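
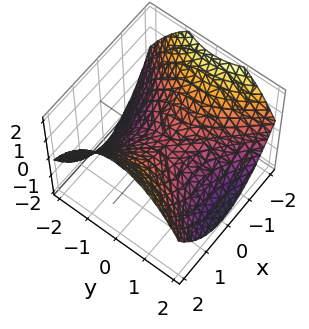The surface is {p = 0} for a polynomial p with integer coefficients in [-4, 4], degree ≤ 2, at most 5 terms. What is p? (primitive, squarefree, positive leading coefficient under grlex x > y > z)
First, the degree is 2 — a saddle surface; a quadric.
Next, symmetries: mirror symmetry y ↦ −y ⇒ only even powers of y; the x ↦ −x reflection is a symmetry, so x appears only in even powers.
Then, observable constraints: one y-axis crossing is at y = 0; it crosses the x-axis at the gridline x = 0; one z-axis crossing is at z = 0.
Finally, together with the visible shape, these determine p as stated.

x^2 - y^2 - 2*z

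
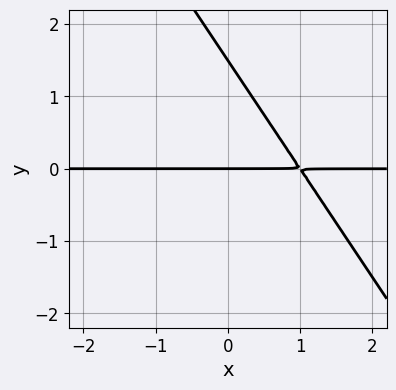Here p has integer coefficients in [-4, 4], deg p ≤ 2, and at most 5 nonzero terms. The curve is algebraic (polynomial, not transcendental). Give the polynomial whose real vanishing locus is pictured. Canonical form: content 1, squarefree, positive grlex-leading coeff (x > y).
(a) Degree: the shape is more complex than any degree-1 curve, so deg p = 2.
(b) Against the integer gridlines: the visible x-axis segment lies entirely on the curve; it meets the y-axis at y = 0 (among the integer gridlines).
(c) These observations pin down the coefficients.

3*x*y + 2*y^2 - 3*y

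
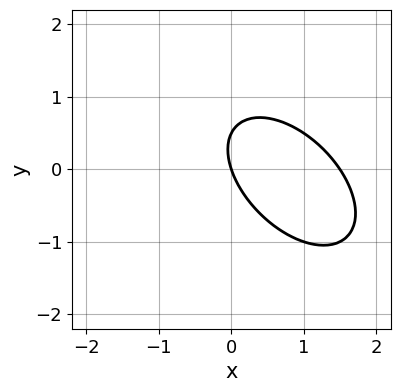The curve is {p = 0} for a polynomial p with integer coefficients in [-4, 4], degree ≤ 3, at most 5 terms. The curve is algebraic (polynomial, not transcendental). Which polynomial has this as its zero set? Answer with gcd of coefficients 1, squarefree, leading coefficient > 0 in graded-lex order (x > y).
2*x^2 + 2*x*y + 2*y^2 - 3*x - y

1. The degree is 2 — no degree-1 curve has this shape.
2. Checking where it meets the axes: one x-axis crossing is at x = 0; one y-axis crossing is at y = 0.
3. Matching integer coefficients to the picture gives p.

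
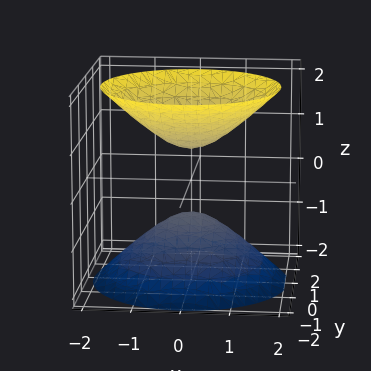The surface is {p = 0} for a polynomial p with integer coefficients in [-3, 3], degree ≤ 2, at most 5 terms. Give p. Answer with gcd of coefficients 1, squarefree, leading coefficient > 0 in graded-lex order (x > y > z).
First, the picture has 2 separate pieces. Treating them together as one polynomial.
Then, deg p = 2. Two sheets facing apart; a quadric.
Next, symmetry: the surface is invariant under rotation about z: p = q(x² + y², z); the z ↦ −z reflection is a symmetry, so z appears only in even powers.
Next, from the visible intercepts: a circular section at z = -2 has radius between 1 and 2; the surface avoids every integer y-axis point in the box; no x-intercept at any integer in the box.
Finally, assembling these constraints gives the stated polynomial.

2*x^2 + 2*y^2 - 2*z^2 + 1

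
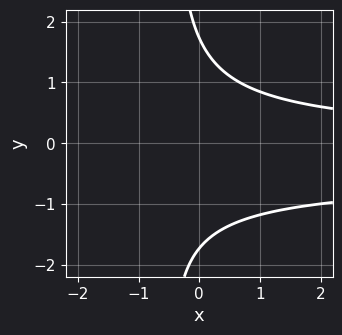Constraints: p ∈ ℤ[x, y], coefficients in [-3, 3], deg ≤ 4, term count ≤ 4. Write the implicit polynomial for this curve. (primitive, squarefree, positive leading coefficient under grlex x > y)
The degree is 3 — no degree-2 curve has this shape.
Checking where it meets the axes: it misses every integer gridline on the x-axis.
These observations pin down the coefficients.

2*x*y^2 + x*y + y^2 - 3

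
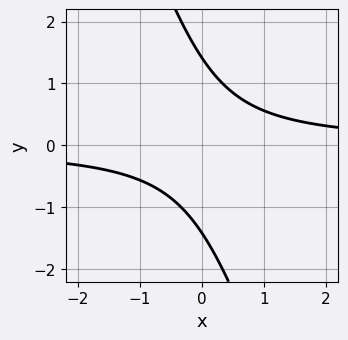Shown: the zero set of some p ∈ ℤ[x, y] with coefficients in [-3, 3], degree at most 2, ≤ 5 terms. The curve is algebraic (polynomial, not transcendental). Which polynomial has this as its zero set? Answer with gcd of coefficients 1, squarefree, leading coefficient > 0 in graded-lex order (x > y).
First, the degree is 2 — the shape is more complex than any degree-1 curve.
Next, from the visible intercepts: the curve avoids every integer x-axis point in the box.
Finally, the integer polynomial consistent with all of this is the stated p.

3*x*y + y^2 - 2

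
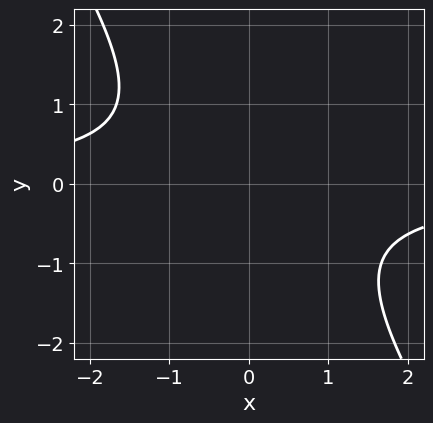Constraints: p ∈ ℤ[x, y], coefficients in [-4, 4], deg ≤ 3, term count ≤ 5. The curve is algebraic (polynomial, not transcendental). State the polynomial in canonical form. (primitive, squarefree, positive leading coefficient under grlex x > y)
First, the degree is 2 — no degree-1 curve has this shape.
Then, reading off the gridlines: no x-intercept at any integer in the box; it misses every integer gridline on the y-axis.
Finally, assembling these constraints gives the stated polynomial.

3*x*y + 2*y^2 + 3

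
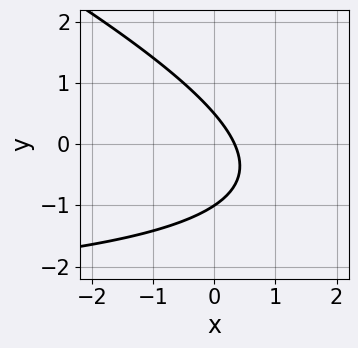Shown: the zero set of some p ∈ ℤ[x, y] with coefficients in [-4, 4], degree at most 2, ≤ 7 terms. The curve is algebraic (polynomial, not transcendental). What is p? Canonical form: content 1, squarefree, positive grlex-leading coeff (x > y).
x*y + 2*y^2 + 3*x + y - 1

1. Degree: a generic line meets the curve in up to 2 points, so deg p = 2.
2. From the visible intercepts: it crosses the y-axis at the gridline y = -1.
3. Together with the visible shape, these determine p as stated.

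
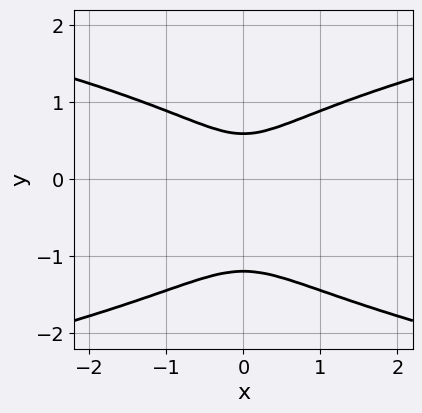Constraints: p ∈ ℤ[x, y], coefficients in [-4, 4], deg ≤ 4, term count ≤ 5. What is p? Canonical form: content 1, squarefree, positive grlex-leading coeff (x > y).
3*y^4 + 3*y^3 - 3*x^2 - 1

1. deg p = 4. A generic line meets the curve in up to 4 points.
2. Symmetries: it's symmetric under x → −x, forcing even powers of x.
3. From the axis intercepts and sections: no x-intercept at any integer in the box.
4. Assembling these constraints gives the stated polynomial.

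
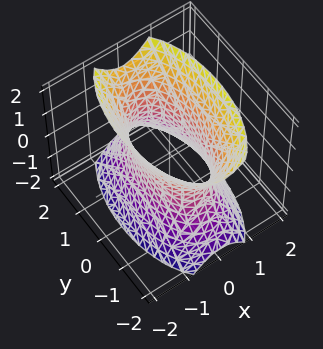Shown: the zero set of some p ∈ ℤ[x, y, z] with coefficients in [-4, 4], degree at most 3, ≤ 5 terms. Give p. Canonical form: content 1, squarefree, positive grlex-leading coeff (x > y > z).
3*x^2 + y^2 - z^2 - 2

deg p = 2.
Symmetries: it's symmetric under z → −z, forcing even powers of z; it's symmetric under y → −y, forcing even powers of y; the x ↦ −x reflection is a symmetry, so x appears only in even powers.
Observable constraints: the surface avoids every integer z-axis point in the box.
Putting this together gives p.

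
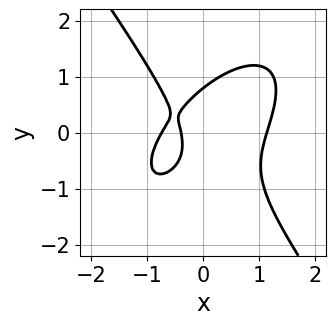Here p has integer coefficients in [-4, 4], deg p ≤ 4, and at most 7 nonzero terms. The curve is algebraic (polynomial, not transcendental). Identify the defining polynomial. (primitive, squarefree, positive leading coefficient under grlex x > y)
First, degree: the shape is more complex than any degree-2 curve, so deg p = 3.
Finally, solving for integer coefficients yields p as stated.

3*x^3 - 2*x^2*y + 2*y^3 - 3*x - 1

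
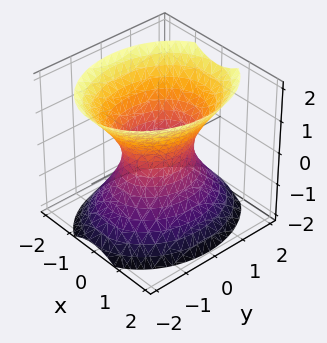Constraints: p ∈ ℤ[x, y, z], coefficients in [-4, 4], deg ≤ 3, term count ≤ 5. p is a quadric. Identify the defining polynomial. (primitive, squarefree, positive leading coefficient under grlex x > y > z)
3*x^2 + 2*y^2 - 2*z^2 - 2

Degree: an hourglass — one-sheet hyperboloid; a quadric, so deg p = 2.
Symmetries: mirror symmetry y ↦ −y ⇒ only even powers of y; mirror symmetry z ↦ −z ⇒ only even powers of z; the x ↦ −x reflection is a symmetry, so x appears only in even powers.
Against the integer gridlines: it misses every integer gridline on the z-axis; among the integer gridlines, it crosses the y-axis at y ∈ {-1, 1}.
Solving for integer coefficients yields p as stated.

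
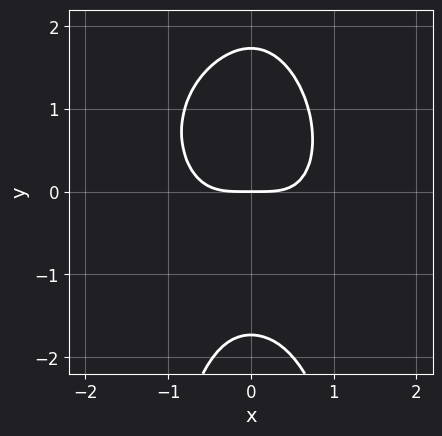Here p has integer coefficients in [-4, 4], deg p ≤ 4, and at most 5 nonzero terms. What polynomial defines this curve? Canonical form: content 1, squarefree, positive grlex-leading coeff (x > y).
Degree: a generic line meets the curve in up to 4 points, so deg p = 4.
From the visible intercepts: it meets the x-axis at x = 0 (among the integer gridlines); one y-axis crossing is at y = 0.
These observations pin down the coefficients.

3*x^4 + x^3*y + 2*x^2*y^2 + y^3 - 3*y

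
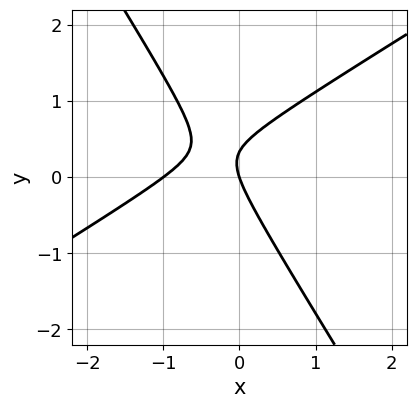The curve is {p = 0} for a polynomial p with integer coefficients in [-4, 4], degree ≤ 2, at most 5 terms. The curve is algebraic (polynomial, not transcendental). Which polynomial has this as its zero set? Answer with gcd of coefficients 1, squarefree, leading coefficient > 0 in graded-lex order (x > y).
3*x^2 - 3*x*y - 3*y^2 + 3*x + y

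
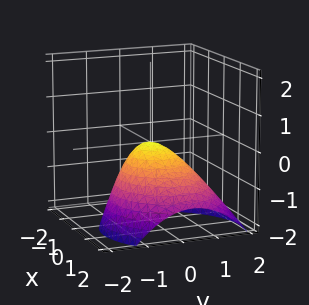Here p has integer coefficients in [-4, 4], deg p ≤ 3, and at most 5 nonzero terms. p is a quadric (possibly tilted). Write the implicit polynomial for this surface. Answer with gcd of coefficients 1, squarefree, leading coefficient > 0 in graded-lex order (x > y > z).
deg p = 2. A generic line meets the surface in up to 2 points.
Checking where it meets the axes: one y-axis crossing is at y = 0; one z-axis crossing is at z = 0; one x-axis crossing is at x = 0.
These observations pin down the coefficients.

3*x^2 - x*y + 3*x*z + 3*y^2 + 3*z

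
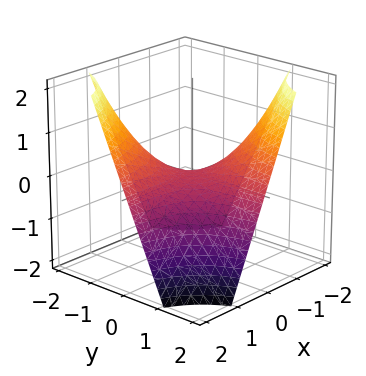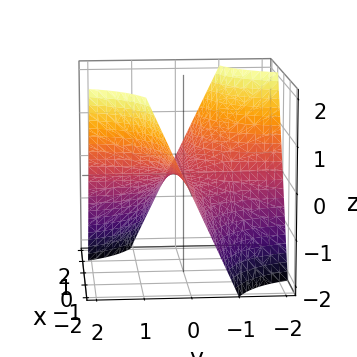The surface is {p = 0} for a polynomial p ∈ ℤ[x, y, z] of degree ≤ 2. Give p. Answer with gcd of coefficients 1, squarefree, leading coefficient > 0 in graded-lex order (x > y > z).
x*y + z

First, degree: a hyperbolic paraboloid; a quadric, so deg p = 2.
Then, checking where it meets the axes: every point of the x-axis in the box is on the surface; it meets the z-axis at z = 0 (among the integer gridlines).
Finally, fitting integer coefficients to these (and the overall shape) gives p. Check: (0, 1, 0) on the y-axis lies on the surface, and p(0, 1, 0) = 0. ✓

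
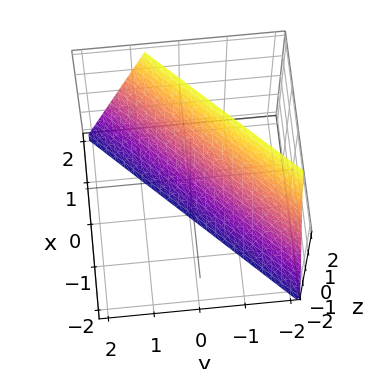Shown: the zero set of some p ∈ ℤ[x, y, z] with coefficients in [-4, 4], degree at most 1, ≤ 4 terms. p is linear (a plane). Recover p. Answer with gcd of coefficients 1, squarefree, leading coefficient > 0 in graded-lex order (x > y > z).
First, degree: every cross-section is a straight line — this is a plane, so deg p = 1.
Then, from the visible intercepts: it meets the z-axis at z = -2 (among the integer gridlines).
Finally, putting this together gives p.

3*x - 3*y - z - 2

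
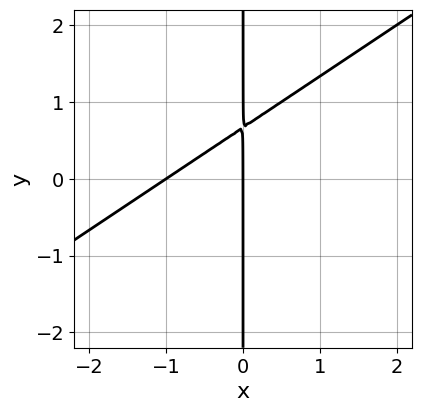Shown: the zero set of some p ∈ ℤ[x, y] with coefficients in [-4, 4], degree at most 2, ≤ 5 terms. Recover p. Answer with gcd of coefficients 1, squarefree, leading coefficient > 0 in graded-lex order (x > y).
2*x^2 - 3*x*y + 2*x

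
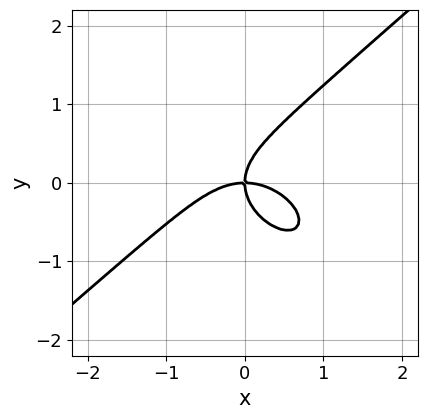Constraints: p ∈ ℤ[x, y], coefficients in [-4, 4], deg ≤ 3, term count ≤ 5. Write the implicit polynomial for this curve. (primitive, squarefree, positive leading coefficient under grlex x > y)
Degree: no degree-2 curve has this shape, so deg p = 3.
Against the integer gridlines: one x-axis crossing is at x = 0; it crosses the y-axis at the gridline y = 0.
Putting this together gives p.

2*x^3 - 3*y^3 + 3*x*y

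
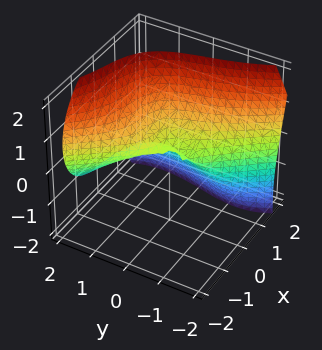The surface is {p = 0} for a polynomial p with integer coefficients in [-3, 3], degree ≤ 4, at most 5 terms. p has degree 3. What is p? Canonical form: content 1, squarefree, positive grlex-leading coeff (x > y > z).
2*x^3 + x*z^2 + y^3 + 2*y*z - 3*z^2

1. Degree: a generic line meets the surface in up to 3 points, so deg p = 3.
2. Observable constraints: it crosses the y-axis at the gridline y = 0; it crosses the z-axis at the gridline z = 0; one x-axis crossing is at x = 0.
3. Putting this together gives p.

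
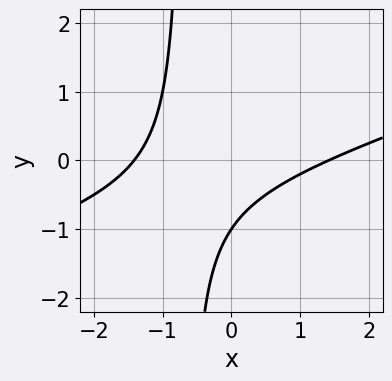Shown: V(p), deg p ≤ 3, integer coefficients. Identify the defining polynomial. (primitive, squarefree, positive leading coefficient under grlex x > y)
x^2 - 3*x*y - 2*y - 2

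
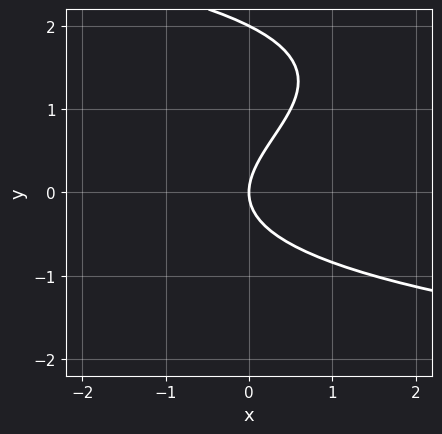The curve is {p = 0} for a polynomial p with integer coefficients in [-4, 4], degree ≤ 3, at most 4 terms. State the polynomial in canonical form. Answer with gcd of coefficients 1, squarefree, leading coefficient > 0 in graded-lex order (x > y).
First, degree: the shape is more complex than any degree-2 curve, so deg p = 3.
Next, observable constraints: among the integer gridlines, it crosses the y-axis at y ∈ {0, 2}; it crosses the x-axis at the gridline x = 0.
Finally, matching integer coefficients to the picture gives p.

y^3 - 2*y^2 + 2*x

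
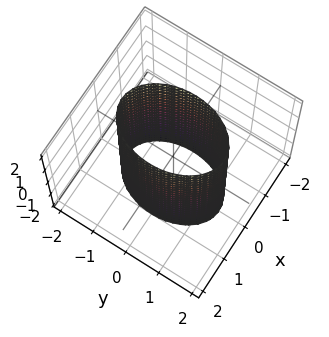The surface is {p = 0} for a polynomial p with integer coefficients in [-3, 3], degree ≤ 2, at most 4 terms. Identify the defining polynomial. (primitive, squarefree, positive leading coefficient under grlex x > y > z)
2*x^2 + y^2 - 2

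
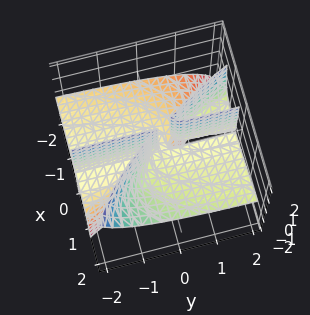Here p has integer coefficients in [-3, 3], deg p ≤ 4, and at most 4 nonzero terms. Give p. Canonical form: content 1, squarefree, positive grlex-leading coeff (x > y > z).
I count 2 distinct pieces.
The degree is 3 — no degree-2 surface has this shape.
Against the integer gridlines: it crosses the x-axis at the gridline x = 0; the visible y-axis segment lies entirely on the surface; every point of the z-axis in the box is on the surface.
The integer polynomial consistent with all of this is the stated p.

x^3 - 3*x^2*z - 2*x*y*z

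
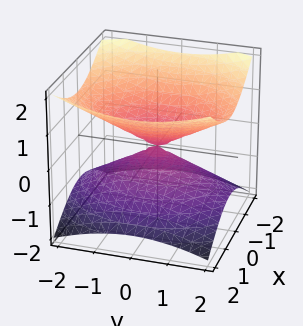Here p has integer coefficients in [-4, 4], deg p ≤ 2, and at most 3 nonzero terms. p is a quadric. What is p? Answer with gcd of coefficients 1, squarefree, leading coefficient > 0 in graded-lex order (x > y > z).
The degree is 2 — a double cone through the origin; a quadric.
Symmetries: it's symmetric under y → −y, forcing even powers of y; it's symmetric under x → −x, forcing even powers of x; mirror symmetry z ↦ −z ⇒ only even powers of z.
Reading off the gridlines: one z-axis crossing is at z = 0; it crosses the y-axis at the gridline y = 0; one x-axis crossing is at x = 0.
These observations pin down the coefficients.

2*x^2 + y^2 - 3*z^2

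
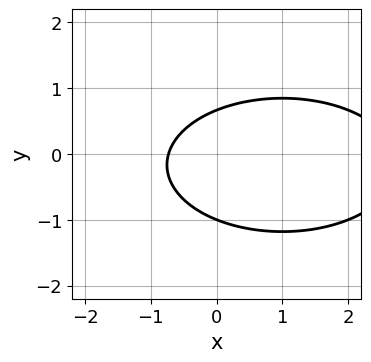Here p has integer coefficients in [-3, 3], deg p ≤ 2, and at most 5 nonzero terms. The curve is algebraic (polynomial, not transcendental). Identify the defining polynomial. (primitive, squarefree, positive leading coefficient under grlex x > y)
x^2 + 3*y^2 - 2*x + y - 2

The degree is 2 — no degree-1 curve has this shape.
From the axis intercepts and sections: one y-axis crossing is at y = -1.
Fitting integer coefficients to these (and the overall shape) gives p.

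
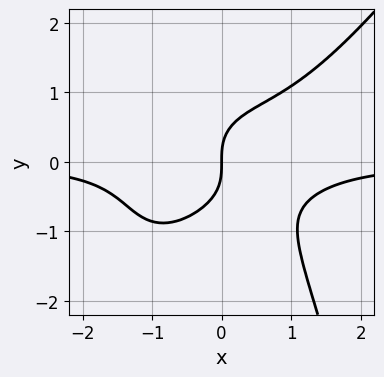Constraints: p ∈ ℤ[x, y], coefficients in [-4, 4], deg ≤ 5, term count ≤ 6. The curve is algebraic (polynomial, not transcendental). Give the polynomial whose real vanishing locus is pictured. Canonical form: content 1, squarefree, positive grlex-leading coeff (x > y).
3*x^3*y - 2*x^2*y^2 - 3*y^3 + 3*x

First, deg p = 4. No degree-3 curve has this shape.
Next, from the visible intercepts: one x-axis crossing is at x = 0; one y-axis crossing is at y = 0.
Finally, assembling these constraints gives the stated polynomial.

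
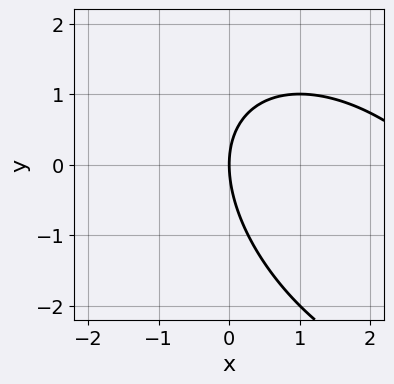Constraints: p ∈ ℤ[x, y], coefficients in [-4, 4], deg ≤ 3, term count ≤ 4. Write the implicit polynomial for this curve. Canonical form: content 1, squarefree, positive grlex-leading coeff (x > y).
x^2 + x*y + y^2 - 3*x

1. deg p = 2. No degree-1 curve has this shape.
2. From the visible intercepts: it crosses the x-axis at the gridline x = 0; it crosses the y-axis at the gridline y = 0.
3. Assembling these constraints gives the stated polynomial.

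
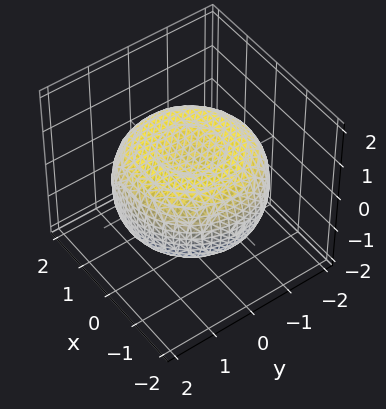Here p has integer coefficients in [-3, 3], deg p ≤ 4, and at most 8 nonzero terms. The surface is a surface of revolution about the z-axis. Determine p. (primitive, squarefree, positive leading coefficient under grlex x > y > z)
x^4 + 2*x^2*y^2 + y^4 - 2*x^2 - 2*y^2 + 3*z^2 - 2

The degree is 4 — no degree-3 surface has this shape.
Symmetries: rotational symmetry about the z-axis ⇒ p depends on x, y only through x² + y².
From the visible intercepts: a circular section at z = -1 has radius exactly 1.
Fitting integer coefficients to these (and the overall shape) gives p.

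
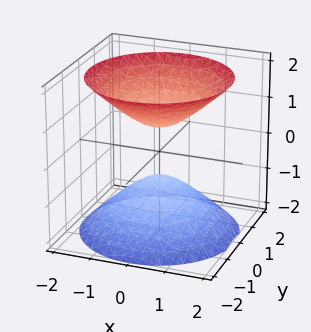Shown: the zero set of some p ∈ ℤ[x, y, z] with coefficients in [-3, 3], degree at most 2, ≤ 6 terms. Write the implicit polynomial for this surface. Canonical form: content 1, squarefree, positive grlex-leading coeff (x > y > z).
2*x^2 + 2*y^2 - 2*z^2 + 1

(a) I count 2 distinct pieces. They look like related sheets of one shape, so recover p as a whole.
(b) The degree is 2 — two separate bowl-shaped sheets opening away from each other; a quadric.
(c) Symmetries: it's symmetric under z → −z, forcing even powers of z; every cross-section ⟂ z is a circle, so x, y appear only via x² + y².
(d) Reading off the gridlines: a circular section at z = 2 has radius between 1 and 2; it misses every integer gridline on the x-axis.
(e) Fitting integer coefficients to these (and the overall shape) gives p.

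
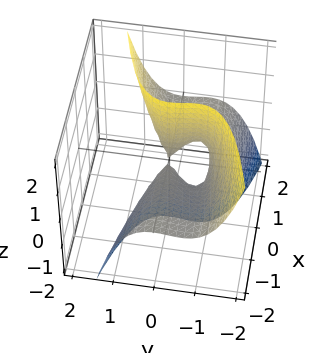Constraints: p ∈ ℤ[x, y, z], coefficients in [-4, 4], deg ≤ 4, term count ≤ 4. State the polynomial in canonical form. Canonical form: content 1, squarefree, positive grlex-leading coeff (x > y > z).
y^3 - x*z + y^2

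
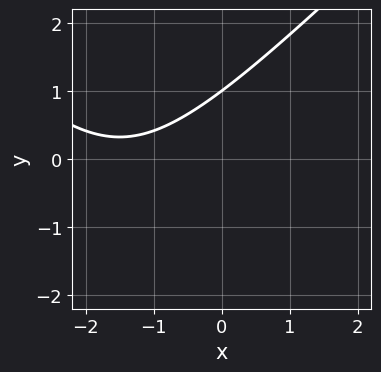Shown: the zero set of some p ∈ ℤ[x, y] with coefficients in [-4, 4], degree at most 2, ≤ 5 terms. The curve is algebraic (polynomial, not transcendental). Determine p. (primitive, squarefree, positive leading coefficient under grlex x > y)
1. deg p = 2.
2. Against the integer gridlines: one y-axis crossing is at y = 1; it misses every integer gridline on the x-axis.
3. Putting this together gives p.

x^2 - y^2 + 3*x - 2*y + 3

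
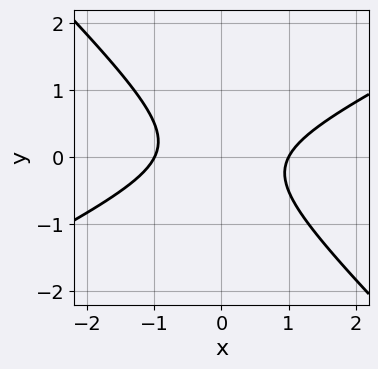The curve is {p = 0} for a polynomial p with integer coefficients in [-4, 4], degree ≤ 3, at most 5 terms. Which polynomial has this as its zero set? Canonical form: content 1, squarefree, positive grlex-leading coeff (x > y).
x^2 - x*y - 2*y^2 - 1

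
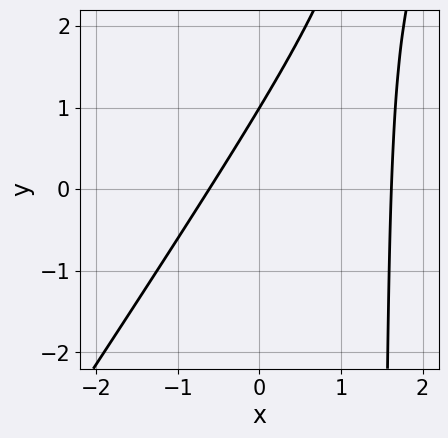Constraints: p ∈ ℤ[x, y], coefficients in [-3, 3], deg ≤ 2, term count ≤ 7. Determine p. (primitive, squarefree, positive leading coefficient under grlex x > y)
3*x^2 - 2*x*y - 3*x + 3*y - 3

(a) The degree is 2 — no degree-1 curve has this shape.
(b) From the axis intercepts and sections: one y-axis crossing is at y = 1.
(c) Fitting integer coefficients to these (and the overall shape) gives p.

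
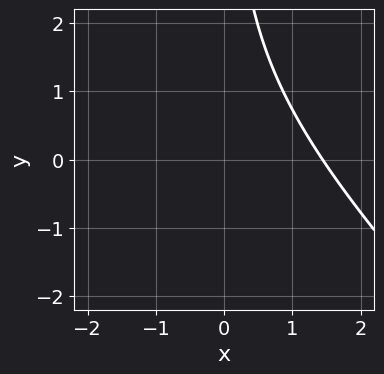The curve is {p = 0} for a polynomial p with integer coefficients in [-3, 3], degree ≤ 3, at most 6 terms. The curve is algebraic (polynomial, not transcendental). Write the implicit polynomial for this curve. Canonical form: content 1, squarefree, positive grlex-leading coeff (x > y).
(a) Degree: the shape is more complex than any degree-2 curve, so deg p = 3.
(b) From the visible intercepts: it misses every integer gridline on the y-axis.
(c) Together with the visible shape, these determine p as stated.

x^3 + 2*x^2*y + x*y^2 - 3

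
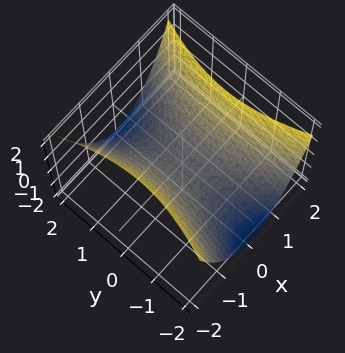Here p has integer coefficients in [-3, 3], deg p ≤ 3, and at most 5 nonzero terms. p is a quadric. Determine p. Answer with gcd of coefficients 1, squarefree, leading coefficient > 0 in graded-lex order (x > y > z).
3*x^2 - y^2 - 3*z

First, degree: a saddle surface; a quadric, so deg p = 2.
Then, symmetries: it's symmetric under x → −x, forcing even powers of x; it's symmetric under y → −y, forcing even powers of y.
Then, checking where it meets the axes: one z-axis crossing is at z = 0; it crosses the y-axis at the gridline y = 0; one x-axis crossing is at x = 0.
Finally, these observations pin down the coefficients.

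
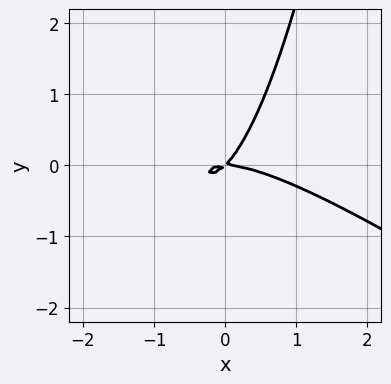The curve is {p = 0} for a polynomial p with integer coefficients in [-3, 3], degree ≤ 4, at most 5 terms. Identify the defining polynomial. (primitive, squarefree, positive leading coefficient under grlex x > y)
(a) The degree is 3 — a generic line meets the curve in up to 3 points.
(b) From the axis intercepts and sections: it meets the x-axis at x = 0 (among the integer gridlines); it crosses the y-axis at the gridline y = 0.
(c) Putting this together gives p.

2*x^3 + 3*x^2*y + 3*x*y - 3*y^2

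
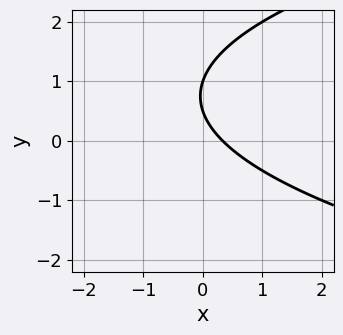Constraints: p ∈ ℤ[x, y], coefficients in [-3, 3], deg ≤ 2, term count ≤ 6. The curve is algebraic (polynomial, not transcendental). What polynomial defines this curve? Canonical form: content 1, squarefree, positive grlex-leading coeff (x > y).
2*y^2 - 3*x - 3*y + 1

(a) deg p = 2. A generic line meets the curve in up to 2 points.
(b) Reading off the gridlines: it crosses the y-axis at the gridline y = 1.
(c) Together with the visible shape, these determine p as stated.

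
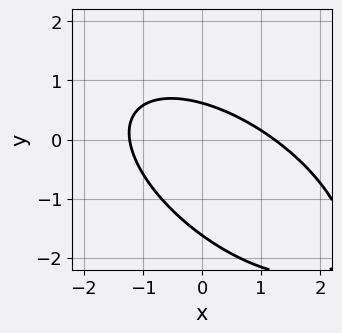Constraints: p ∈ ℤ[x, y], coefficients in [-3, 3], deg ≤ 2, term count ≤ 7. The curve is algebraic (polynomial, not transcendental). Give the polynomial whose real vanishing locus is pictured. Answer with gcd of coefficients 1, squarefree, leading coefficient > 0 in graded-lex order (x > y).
2*x^2 + 3*x*y + 3*y^2 + 3*y - 3

First, degree: no degree-1 curve has this shape, so deg p = 2.
Finally, putting this together gives p.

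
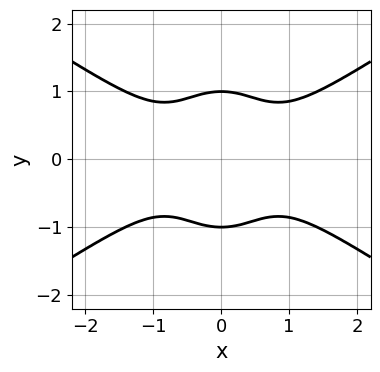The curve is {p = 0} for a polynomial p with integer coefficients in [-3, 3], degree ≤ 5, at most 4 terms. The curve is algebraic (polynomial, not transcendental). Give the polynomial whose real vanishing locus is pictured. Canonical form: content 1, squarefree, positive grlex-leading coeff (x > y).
The degree is 4 — no degree-3 curve has this shape.
Symmetries: mirror symmetry y ↦ −y ⇒ only even powers of y; the x ↦ −x reflection is a symmetry, so x appears only in even powers.
From the visible intercepts: among the integer gridlines, it crosses the y-axis at y ∈ {-1, 1}; it misses every integer gridline on the x-axis.
Putting this together gives p.

x^4 - 2*x^2*y^2 - y^4 + 1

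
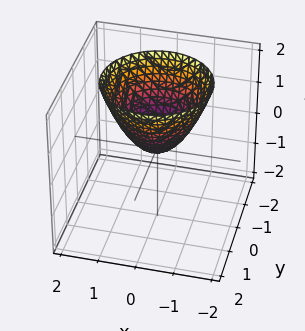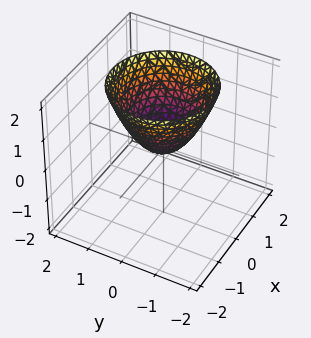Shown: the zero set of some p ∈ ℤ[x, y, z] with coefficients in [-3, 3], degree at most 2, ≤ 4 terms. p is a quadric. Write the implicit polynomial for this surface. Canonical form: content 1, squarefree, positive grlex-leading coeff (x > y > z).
x^2 + y^2 - z

First, the degree is 2 — a single bowl opening along one axis; a quadric.
Then, symmetry: the surface is invariant under rotation about z: p = q(x² + y², z).
Then, against the integer gridlines: a circular section at z = 1 has radius exactly 1; it crosses the x-axis at the gridline x = 0.
Finally, the integer polynomial consistent with all of this is the stated p.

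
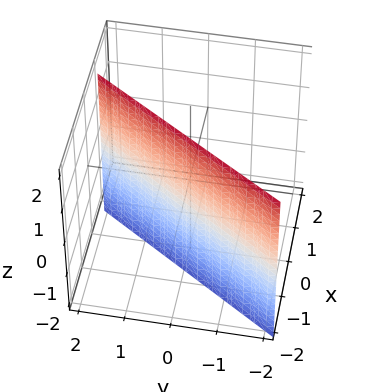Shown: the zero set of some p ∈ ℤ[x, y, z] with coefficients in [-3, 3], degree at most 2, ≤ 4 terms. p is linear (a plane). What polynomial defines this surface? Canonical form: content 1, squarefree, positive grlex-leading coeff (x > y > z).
(a) The degree is 1 — the surface is flat (a plane).
(b) From the visible intercepts: the surface avoids every integer z-axis point in the box; it meets the y-axis at y = 1 (among the integer gridlines).
(c) Fitting integer coefficients to these (and the overall shape) gives p.

3*x - 2*y + 2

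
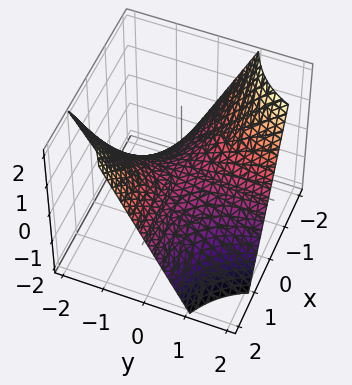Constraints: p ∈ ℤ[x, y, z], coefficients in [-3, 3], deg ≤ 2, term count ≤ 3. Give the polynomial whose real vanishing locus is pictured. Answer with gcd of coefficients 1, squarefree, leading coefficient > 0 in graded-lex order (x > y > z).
1. deg p = 2. A saddle surface; a quadric.
2. Checking where it meets the axes: it crosses the z-axis at the gridline z = 0; the visible x-axis segment lies entirely on the surface.
3. Matching integer coefficients to the picture gives p. Check: (0, -2, 0) on the y-axis lies on the surface, and p(0, -2, 0) = 0. ✓

x*y + z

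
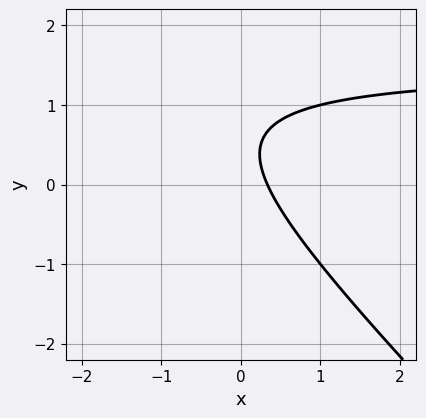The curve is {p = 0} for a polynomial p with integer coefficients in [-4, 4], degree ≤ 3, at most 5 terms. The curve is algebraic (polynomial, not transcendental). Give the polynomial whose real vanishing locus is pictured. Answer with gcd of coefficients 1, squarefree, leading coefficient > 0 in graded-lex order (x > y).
2*x*y + 2*y^2 - 3*x - 2*y + 1

The degree is 2 — the shape is more complex than any degree-1 curve.
Reading off the gridlines: the curve avoids every integer y-axis point in the box.
Assembling these constraints gives the stated polynomial.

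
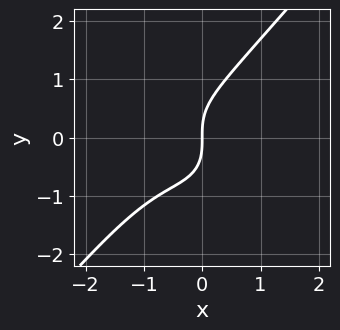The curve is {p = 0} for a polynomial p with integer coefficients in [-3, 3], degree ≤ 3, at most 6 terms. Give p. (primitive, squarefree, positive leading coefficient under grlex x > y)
deg p = 3. No degree-2 curve has this shape.
Observable constraints: it crosses the x-axis at the gridline x = 0; it meets the y-axis at y = 0 (among the integer gridlines).
Fitting integer coefficients to these (and the overall shape) gives p.

2*x^3 + x^2*y - 2*y^3 + 3*x^2 + 3*x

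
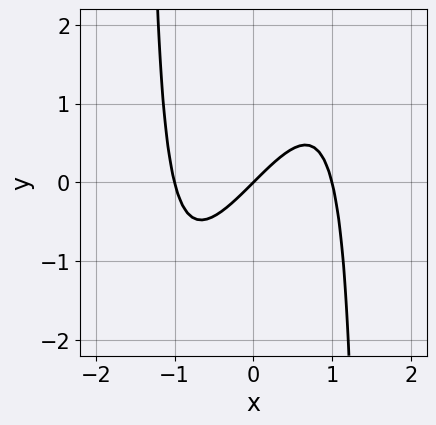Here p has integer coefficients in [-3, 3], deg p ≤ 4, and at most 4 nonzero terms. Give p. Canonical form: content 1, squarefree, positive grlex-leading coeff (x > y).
2*x^3 - x^2*y - 2*x + 2*y

First, degree: the shape is more complex than any degree-2 curve, so deg p = 3.
Next, against the integer gridlines: the x-axis gridline crossings are at x ∈ {-1, 0, 1}; it crosses the y-axis at the gridline y = 0.
Finally, these observations pin down the coefficients.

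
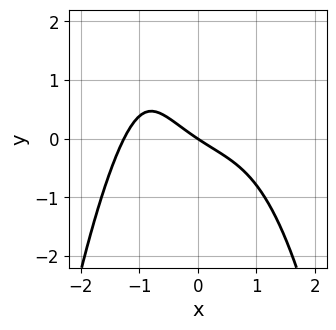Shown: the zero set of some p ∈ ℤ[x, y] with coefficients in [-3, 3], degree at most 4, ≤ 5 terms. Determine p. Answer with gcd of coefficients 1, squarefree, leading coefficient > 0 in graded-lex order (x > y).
Degree: the shape is more complex than any degree-3 curve, so deg p = 4.
From the visible intercepts: it crosses the y-axis at the gridline y = 0; it meets the x-axis at x = 0 (among the integer gridlines).
Matching integer coefficients to the picture gives p.

x^4 - y^2 + 2*x + 3*y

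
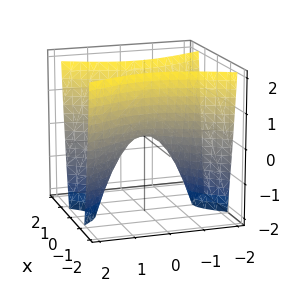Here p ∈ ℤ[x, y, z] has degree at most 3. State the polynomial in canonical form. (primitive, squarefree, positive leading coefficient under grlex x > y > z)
First, degree: a hyperbolic paraboloid; a quadric, so deg p = 2.
Next, symmetries: mirror symmetry x ↦ −x ⇒ only even powers of x; mirror symmetry y ↦ −y ⇒ only even powers of y.
Then, reading off the gridlines: it meets the x-axis at x = 0 (among the integer gridlines); one z-axis crossing is at z = 0; it crosses the y-axis at the gridline y = 0.
Finally, the integer polynomial consistent with all of this is the stated p.

3*x^2 - y^2 - z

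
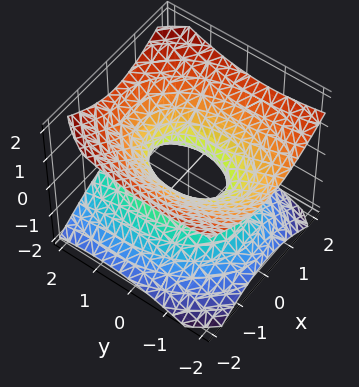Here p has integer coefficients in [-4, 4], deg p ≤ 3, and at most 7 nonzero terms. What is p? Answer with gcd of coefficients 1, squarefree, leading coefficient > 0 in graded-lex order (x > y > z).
2*x^2 + y^2 + y*z - 3*z^2 - 1

1. deg p = 2.
2. From the visible intercepts: it misses every integer gridline on the z-axis; among the integer gridlines, it crosses the y-axis at y ∈ {-1, 1}.
3. Assembling these constraints gives the stated polynomial.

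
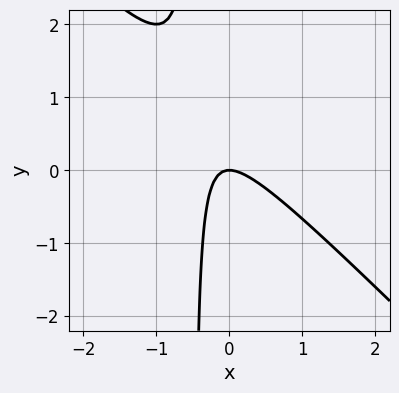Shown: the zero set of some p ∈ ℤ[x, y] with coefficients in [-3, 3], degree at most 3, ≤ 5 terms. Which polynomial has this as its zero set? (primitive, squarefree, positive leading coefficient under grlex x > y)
2*x^2 + 2*x*y + y

(a) Degree: no degree-1 curve has this shape, so deg p = 2.
(b) Reading off the gridlines: one y-axis crossing is at y = 0; one x-axis crossing is at x = 0.
(c) The integer polynomial consistent with all of this is the stated p.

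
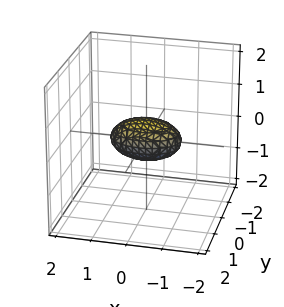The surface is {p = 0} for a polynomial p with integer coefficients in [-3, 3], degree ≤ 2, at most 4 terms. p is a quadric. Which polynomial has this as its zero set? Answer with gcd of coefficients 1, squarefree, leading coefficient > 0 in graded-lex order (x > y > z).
First, degree: bounded and convex; a quadric, so deg p = 2.
Next, symmetries: it's symmetric under x → −x, forcing even powers of x; it's symmetric under y → −y, forcing even powers of y; the z ↦ −z reflection is a symmetry, so z appears only in even powers.
Then, against the integer gridlines: the x-axis gridline crossings are at x ∈ {-1, 1}.
Finally, putting this together gives p.

x^2 + 2*y^2 + 3*z^2 - 1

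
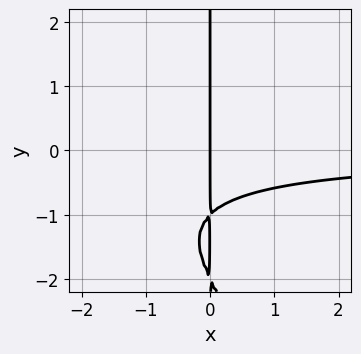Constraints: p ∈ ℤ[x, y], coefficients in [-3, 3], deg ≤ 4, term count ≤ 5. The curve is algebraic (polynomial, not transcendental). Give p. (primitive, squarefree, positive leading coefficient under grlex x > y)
x^2*y + x*y^2 + 3*x*y + 2*x

1. Degree: a generic line meets the curve in up to 3 points, so deg p = 3.
2. From the visible intercepts: every point of the y-axis in the box is on the curve; one x-axis crossing is at x = 0.
3. Solving for integer coefficients yields p as stated.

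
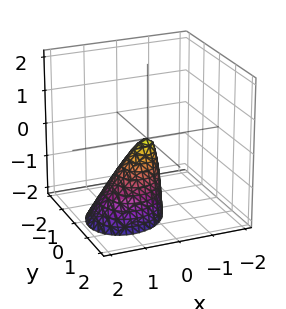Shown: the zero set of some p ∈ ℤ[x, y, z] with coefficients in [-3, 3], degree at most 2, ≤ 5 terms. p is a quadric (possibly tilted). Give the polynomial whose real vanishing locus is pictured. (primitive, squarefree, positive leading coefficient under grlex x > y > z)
3*x^2 - x*y + 2*x*z + 3*y^2 + z

deg p = 2.
From the visible intercepts: it crosses the z-axis at the gridline z = 0; it meets the y-axis at y = 0 (among the integer gridlines).
Matching integer coefficients to the picture gives p.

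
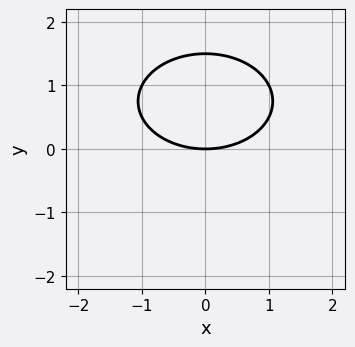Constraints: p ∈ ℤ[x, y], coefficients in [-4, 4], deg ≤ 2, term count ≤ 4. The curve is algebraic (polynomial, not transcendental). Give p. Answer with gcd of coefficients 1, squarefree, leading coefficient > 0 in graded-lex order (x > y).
x^2 + 2*y^2 - 3*y

deg p = 2. No degree-1 curve has this shape.
Symmetries: the x ↦ −x reflection is a symmetry, so x appears only in even powers.
From the visible intercepts: it crosses the y-axis at the gridline y = 0; one x-axis crossing is at x = 0.
Matching integer coefficients to the picture gives p.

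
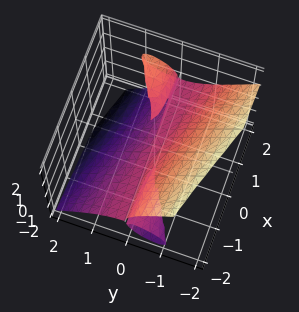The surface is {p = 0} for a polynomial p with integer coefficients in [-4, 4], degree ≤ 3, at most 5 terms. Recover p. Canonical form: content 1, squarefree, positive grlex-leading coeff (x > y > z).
x*y*z - y^3 - z^3

1. There are 2 components. Treating them together as one polynomial.
2. deg p = 3. No degree-2 surface has this shape.
3. From the visible intercepts: the visible x-axis segment lies entirely on the surface; it meets the y-axis at y = 0 (among the integer gridlines).
4. Assembling these constraints gives the stated polynomial.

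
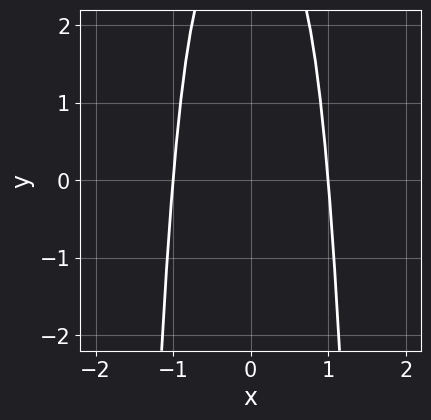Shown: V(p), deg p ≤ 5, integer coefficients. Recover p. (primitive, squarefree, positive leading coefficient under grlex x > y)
Degree: the shape is more complex than any degree-3 curve, so deg p = 4.
Symmetries: the x ↦ −x reflection is a symmetry, so x appears only in even powers.
Against the integer gridlines: no y-intercept at any integer in the box; among the integer gridlines, it crosses the x-axis at x ∈ {-1, 1}.
Together with the visible shape, these determine p as stated.

3*x^4 + y - 3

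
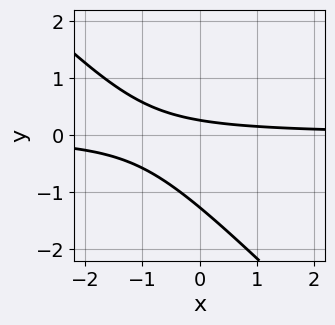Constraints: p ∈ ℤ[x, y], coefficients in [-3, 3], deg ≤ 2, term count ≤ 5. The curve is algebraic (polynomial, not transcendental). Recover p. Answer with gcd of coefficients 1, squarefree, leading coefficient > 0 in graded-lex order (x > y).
1. deg p = 2.
2. From the axis intercepts and sections: the curve avoids every integer x-axis point in the box.
3. These observations pin down the coefficients.

3*x*y + 3*y^2 + 3*y - 1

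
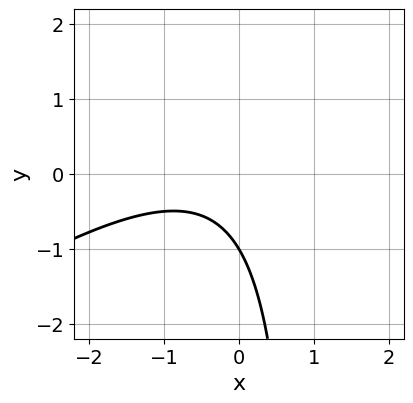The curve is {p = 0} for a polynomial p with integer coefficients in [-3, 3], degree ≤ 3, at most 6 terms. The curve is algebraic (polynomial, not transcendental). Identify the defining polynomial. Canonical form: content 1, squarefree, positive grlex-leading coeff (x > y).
2*x^2 - 3*x*y + 2*x + 3*y + 3

(a) deg p = 2.
(b) Against the integer gridlines: it meets the y-axis at y = -1 (among the integer gridlines); the curve avoids every integer x-axis point in the box.
(c) Fitting integer coefficients to these (and the overall shape) gives p.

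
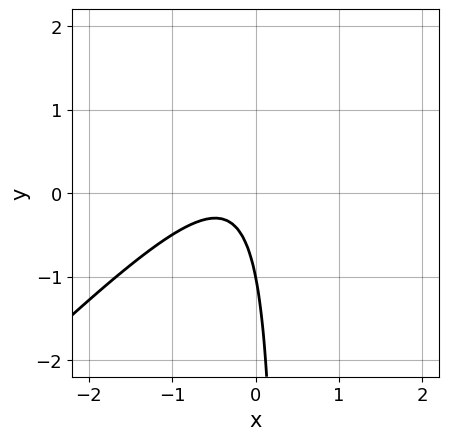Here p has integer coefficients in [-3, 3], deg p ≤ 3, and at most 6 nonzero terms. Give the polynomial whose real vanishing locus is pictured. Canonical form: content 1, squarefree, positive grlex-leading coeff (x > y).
deg p = 2. The shape is more complex than any degree-1 curve.
Observable constraints: no x-intercept at any integer in the box; one y-axis crossing is at y = -1.
These observations pin down the coefficients.

3*x^2 - 3*x*y + 2*x + y + 1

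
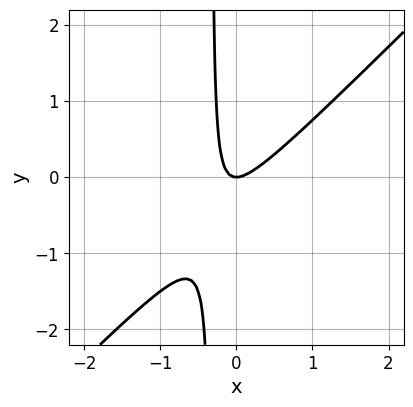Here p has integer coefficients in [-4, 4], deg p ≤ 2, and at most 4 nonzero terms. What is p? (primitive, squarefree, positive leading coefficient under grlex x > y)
1. The degree is 2 — the shape is more complex than any degree-1 curve.
2. From the visible intercepts: it meets the y-axis at y = 0 (among the integer gridlines); it crosses the x-axis at the gridline x = 0.
3. Fitting integer coefficients to these (and the overall shape) gives p.

3*x^2 - 3*x*y - y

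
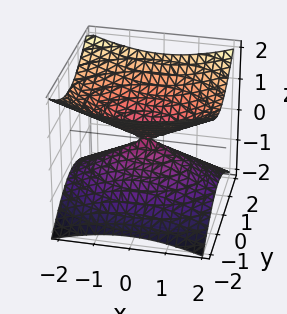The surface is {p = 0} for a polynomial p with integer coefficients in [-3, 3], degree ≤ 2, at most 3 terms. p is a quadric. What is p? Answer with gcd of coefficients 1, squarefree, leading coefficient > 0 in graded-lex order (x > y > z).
x^2 + 2*y^2 - 3*z^2

First, the degree is 2 — two nappes meeting at a single point; a quadric.
Next, symmetries: mirror symmetry y ↦ −y ⇒ only even powers of y; mirror symmetry z ↦ −z ⇒ only even powers of z; it's symmetric under x → −x, forcing even powers of x.
Next, reading off the gridlines: it meets the x-axis at x = 0 (among the integer gridlines); it meets the y-axis at y = 0 (among the integer gridlines); it crosses the z-axis at the gridline z = 0.
Finally, putting this together gives p.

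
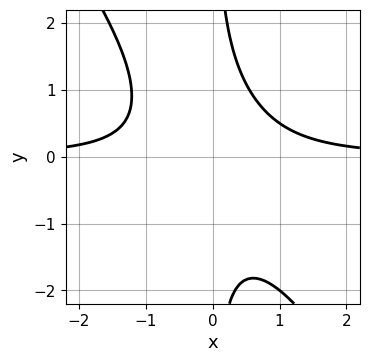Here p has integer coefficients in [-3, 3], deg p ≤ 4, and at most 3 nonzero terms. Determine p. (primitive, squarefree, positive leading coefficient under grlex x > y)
3*x^2*y + 2*x*y^2 - 2

deg p = 3.
Reading off the gridlines: the curve avoids every integer x-axis point in the box; the curve avoids every integer y-axis point in the box.
Solving for integer coefficients yields p as stated.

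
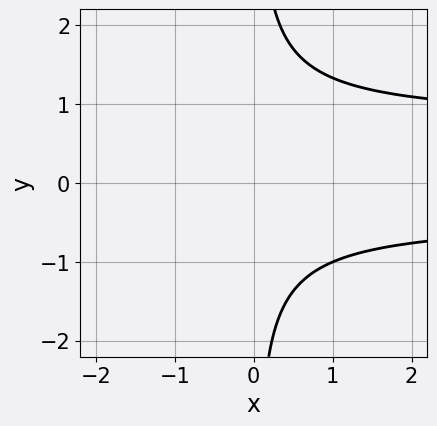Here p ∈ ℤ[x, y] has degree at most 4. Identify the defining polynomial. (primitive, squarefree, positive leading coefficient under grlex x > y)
(a) Degree: the shape is more complex than any degree-2 curve, so deg p = 3.
(b) Reading off the gridlines: no y-intercept at any integer in the box; the curve avoids every integer x-axis point in the box.
(c) Solving for integer coefficients yields p as stated.

3*x*y^2 - x*y - x - 3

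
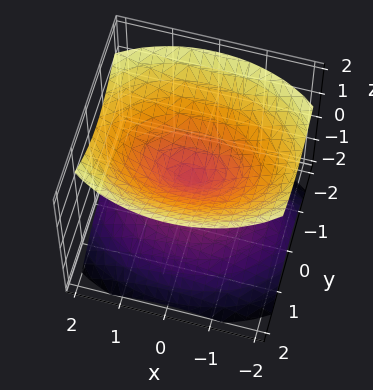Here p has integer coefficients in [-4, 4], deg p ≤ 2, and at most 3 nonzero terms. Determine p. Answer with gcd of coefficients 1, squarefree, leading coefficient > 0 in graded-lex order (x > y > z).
1. The picture has 2 separate pieces. They look like related sheets of one shape, so recover p as a whole.
2. Degree: two nappes meeting at a single point; a quadric, so deg p = 2.
3. Symmetries: the y ↦ −y reflection is a symmetry, so y appears only in even powers; it's symmetric under x → −x, forcing even powers of x; it's symmetric under z → −z, forcing even powers of z.
4. From the axis intercepts and sections: one x-axis crossing is at x = 0; it meets the y-axis at y = 0 (among the integer gridlines).
5. Solving for integer coefficients yields p as stated.

x^2 + 2*y^2 - 2*z^2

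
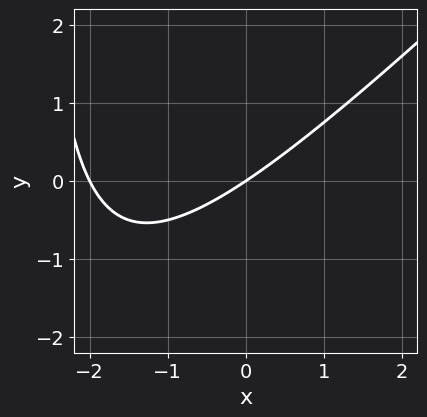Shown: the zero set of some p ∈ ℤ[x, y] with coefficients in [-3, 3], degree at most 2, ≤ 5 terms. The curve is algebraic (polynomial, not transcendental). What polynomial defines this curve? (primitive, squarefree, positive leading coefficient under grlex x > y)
x^2 - x*y + 2*x - 3*y

(a) Degree: a generic line meets the curve in up to 2 points, so deg p = 2.
(b) Checking where it meets the axes: among the integer gridlines, it crosses the x-axis at x ∈ {-2, 0}; it meets the y-axis at y = 0 (among the integer gridlines).
(c) Together with the visible shape, these determine p as stated.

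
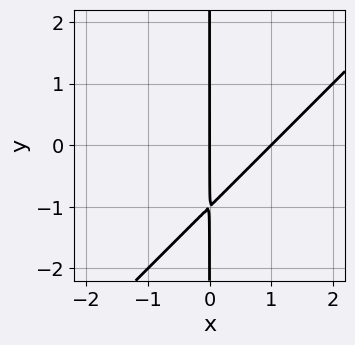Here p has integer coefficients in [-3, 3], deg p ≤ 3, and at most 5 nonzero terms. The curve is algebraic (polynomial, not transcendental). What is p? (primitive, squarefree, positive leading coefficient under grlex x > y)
x^2 - x*y - x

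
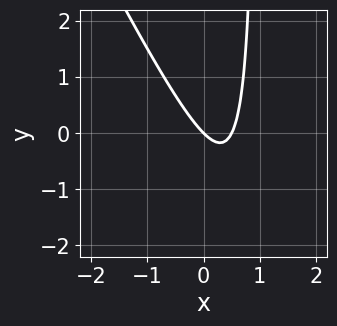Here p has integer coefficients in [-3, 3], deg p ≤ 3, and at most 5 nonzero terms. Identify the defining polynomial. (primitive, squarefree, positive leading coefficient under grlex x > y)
First, deg p = 2. The shape is more complex than any degree-1 curve.
Then, from the axis intercepts and sections: it meets the y-axis at y = 0 (among the integer gridlines); one x-axis crossing is at x = 0.
Finally, matching integer coefficients to the picture gives p.

2*x^2 + x*y - x - y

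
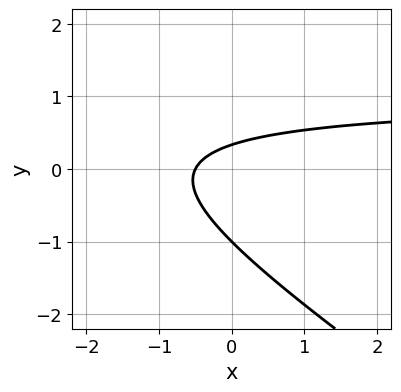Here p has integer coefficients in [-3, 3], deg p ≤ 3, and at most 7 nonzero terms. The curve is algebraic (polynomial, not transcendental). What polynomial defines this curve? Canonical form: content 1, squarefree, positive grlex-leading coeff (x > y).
2*x*y + 3*y^2 - 2*x + 2*y - 1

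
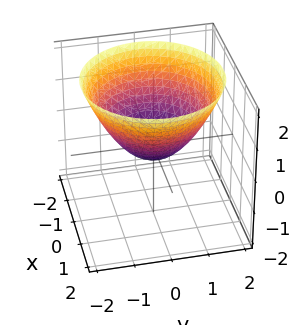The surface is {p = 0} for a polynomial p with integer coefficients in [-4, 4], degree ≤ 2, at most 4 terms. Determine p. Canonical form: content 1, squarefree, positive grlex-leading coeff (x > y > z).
2*x^2 + 2*y^2 - 3*z - 1

The degree is 2 — the shape is more complex than any degree-1 surface.
Symmetry: the surface is invariant under rotation about z: p = q(x² + y², z).
From the axis intercepts and sections: a circular section at z = 0 has radius between 0 and 1.
Solving for integer coefficients yields p as stated.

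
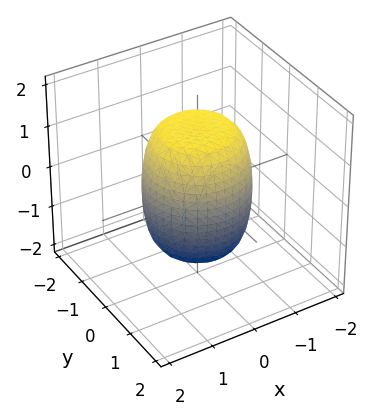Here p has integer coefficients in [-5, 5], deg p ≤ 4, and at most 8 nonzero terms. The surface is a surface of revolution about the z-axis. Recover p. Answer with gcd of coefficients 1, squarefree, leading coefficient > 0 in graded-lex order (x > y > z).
2*x^4 + 4*x^2*y^2 + 2*y^4 - x^2 - y^2 + z^2 - 2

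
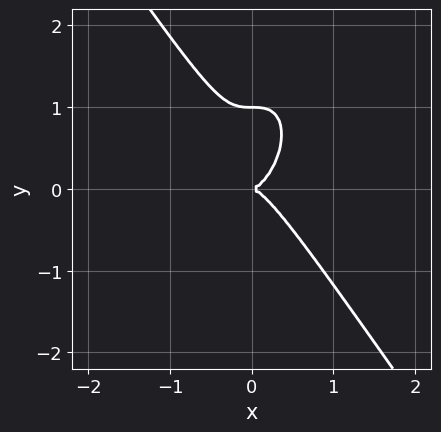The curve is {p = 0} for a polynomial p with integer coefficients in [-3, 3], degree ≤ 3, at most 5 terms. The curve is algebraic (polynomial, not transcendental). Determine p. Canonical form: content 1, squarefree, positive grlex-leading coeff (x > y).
(a) The degree is 3 — a generic line meets the curve in up to 3 points.
(b) From the axis intercepts and sections: it crosses the x-axis at the gridline x = 0; among the integer gridlines, it crosses the y-axis at y ∈ {0, 1}.
(c) These observations pin down the coefficients.

3*x^3 + y^3 - y^2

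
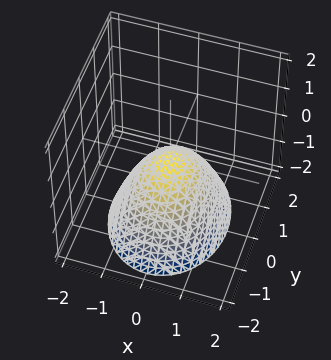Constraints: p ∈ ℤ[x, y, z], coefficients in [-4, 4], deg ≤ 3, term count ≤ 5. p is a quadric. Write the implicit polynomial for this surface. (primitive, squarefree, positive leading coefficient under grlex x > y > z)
3*x^2 + 2*y^2 + 3*z

1. Degree: a single bowl opening along one axis; a quadric, so deg p = 2.
2. Symmetries: it's symmetric under y → −y, forcing even powers of y; it's symmetric under x → −x, forcing even powers of x.
3. From the axis intercepts and sections: it meets the x-axis at x = 0 (among the integer gridlines); one y-axis crossing is at y = 0; it meets the z-axis at z = 0 (among the integer gridlines).
4. Assembling these constraints gives the stated polynomial.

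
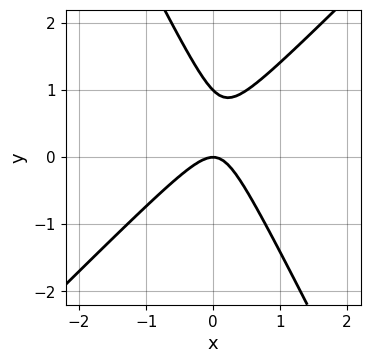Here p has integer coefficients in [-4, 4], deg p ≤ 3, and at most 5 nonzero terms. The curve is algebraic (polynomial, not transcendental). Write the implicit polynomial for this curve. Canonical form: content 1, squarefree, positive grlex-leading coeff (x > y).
(a) Degree: the shape is more complex than any degree-1 curve, so deg p = 2.
(b) Checking where it meets the axes: among the integer gridlines, it crosses the y-axis at y ∈ {0, 1}; it crosses the x-axis at the gridline x = 0.
(c) Together with the visible shape, these determine p as stated.

2*x^2 - x*y - y^2 + y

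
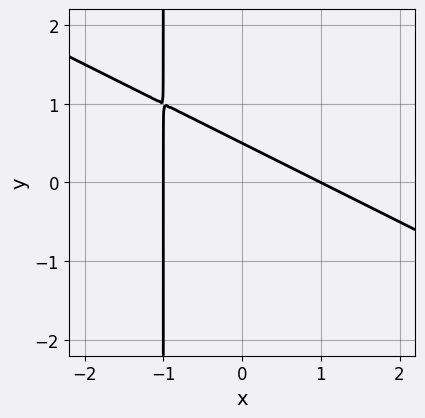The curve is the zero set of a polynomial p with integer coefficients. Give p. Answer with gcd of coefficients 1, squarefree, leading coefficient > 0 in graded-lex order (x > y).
First, deg p = 2. A generic line meets the curve in up to 2 points.
Next, from the visible intercepts: among the integer gridlines, it crosses the x-axis at x ∈ {-1, 1}.
Finally, together with the visible shape, these determine p as stated.

x^2 + 2*x*y + 2*y - 1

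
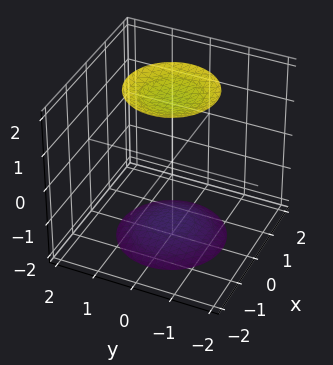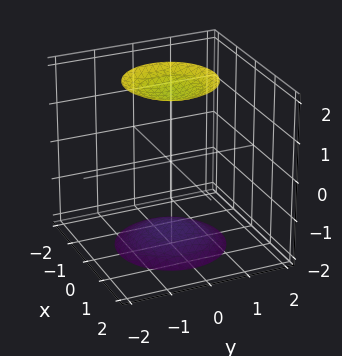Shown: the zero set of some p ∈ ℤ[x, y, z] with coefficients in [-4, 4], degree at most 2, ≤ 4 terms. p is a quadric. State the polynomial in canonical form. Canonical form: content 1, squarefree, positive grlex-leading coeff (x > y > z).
x^2 + y^2 - z^2 + 3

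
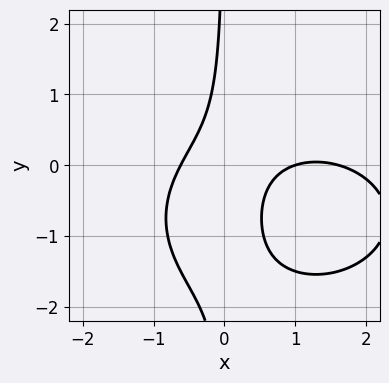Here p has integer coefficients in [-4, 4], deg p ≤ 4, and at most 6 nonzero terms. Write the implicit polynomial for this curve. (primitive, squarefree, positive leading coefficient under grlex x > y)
1. The degree is 3 — the shape is more complex than any degree-2 curve.
2. From the axis intercepts and sections: no y-intercept at any integer in the box; one x-axis crossing is at x = 1.
3. Fitting integer coefficients to these (and the overall shape) gives p.

x^3 + 2*x*y^2 - 2*x^2 + 3*x*y + 1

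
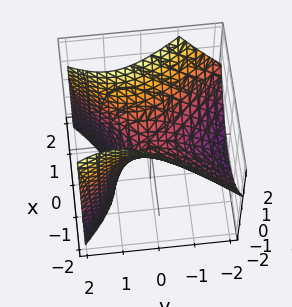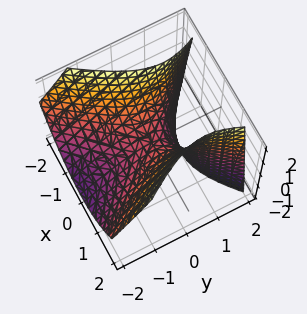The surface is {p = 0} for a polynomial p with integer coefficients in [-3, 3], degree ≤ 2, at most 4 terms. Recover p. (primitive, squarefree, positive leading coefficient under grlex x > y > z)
3*x^2 - 2*y^2 + 2*y*z - 3*z

(a) Degree: a generic line meets the surface in up to 2 points, so deg p = 2.
(b) From the axis intercepts and sections: it crosses the y-axis at the gridline y = 0; it crosses the x-axis at the gridline x = 0.
(c) Matching integer coefficients to the picture gives p.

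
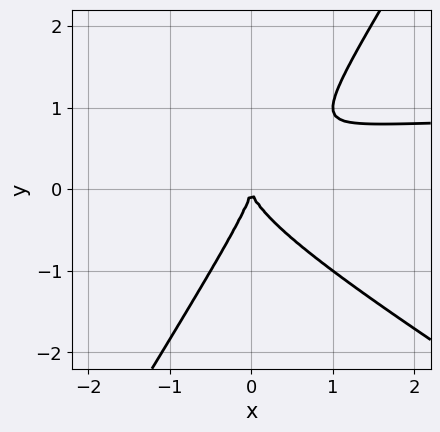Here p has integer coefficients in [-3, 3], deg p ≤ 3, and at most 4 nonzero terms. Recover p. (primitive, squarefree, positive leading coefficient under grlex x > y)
x^2*y + x*y^2 - y^3 - x^2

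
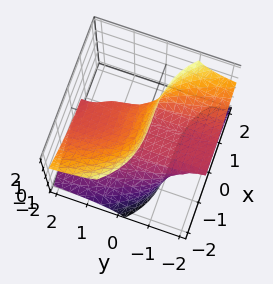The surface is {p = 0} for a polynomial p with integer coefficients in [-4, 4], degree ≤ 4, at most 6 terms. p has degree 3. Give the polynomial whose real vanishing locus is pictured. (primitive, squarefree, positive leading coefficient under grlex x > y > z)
x^3 + 3*y*z^2 + 2*z^2 - 2*z

(a) deg p = 3.
(b) From the visible intercepts: the visible y-axis segment lies entirely on the surface; the z-axis gridline crossings are at z ∈ {0, 1}.
(c) Assembling these constraints gives the stated polynomial.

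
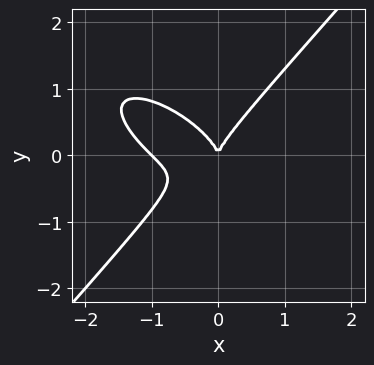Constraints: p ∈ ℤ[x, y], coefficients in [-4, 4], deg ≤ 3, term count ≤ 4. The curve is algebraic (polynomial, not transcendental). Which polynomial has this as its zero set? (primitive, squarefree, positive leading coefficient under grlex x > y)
(a) Degree: the shape is more complex than any degree-2 curve, so deg p = 3.
(b) Checking where it meets the axes: the x-axis gridline crossings are at x ∈ {-1, 0}; it meets the y-axis at y = 0 (among the integer gridlines).
(c) Putting this together gives p.

2*x^3 + 2*x^2*y - 3*y^3 + 2*x^2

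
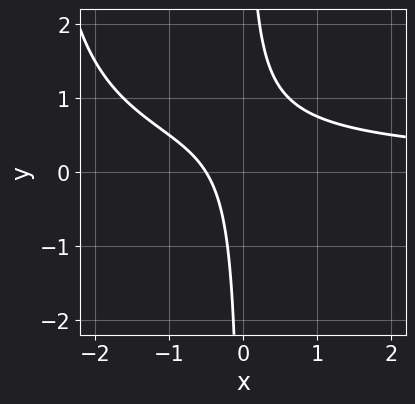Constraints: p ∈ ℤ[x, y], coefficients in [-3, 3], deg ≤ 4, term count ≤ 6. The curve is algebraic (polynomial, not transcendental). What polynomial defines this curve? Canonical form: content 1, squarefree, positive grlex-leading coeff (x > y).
x^2*y + 3*x*y - 2*x - 1

Degree: the shape is more complex than any degree-2 curve, so deg p = 3.
Observable constraints: it misses every integer gridline on the y-axis.
Solving for integer coefficients yields p as stated.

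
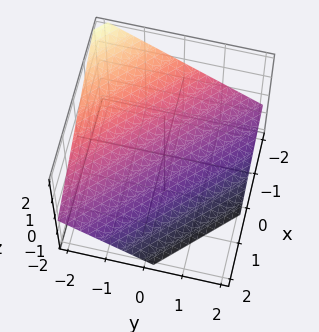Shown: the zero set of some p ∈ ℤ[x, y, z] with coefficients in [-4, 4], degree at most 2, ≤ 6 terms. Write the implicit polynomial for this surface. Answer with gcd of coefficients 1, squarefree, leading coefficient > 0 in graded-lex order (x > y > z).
2*x + 2*y + 3*z + 2

(a) Degree: every cross-section is a straight line — this is a plane, so deg p = 1.
(b) Checking where it meets the axes: it meets the y-axis at y = -1 (among the integer gridlines); it meets the x-axis at x = -1 (among the integer gridlines).
(c) Fitting integer coefficients to these (and the overall shape) gives p.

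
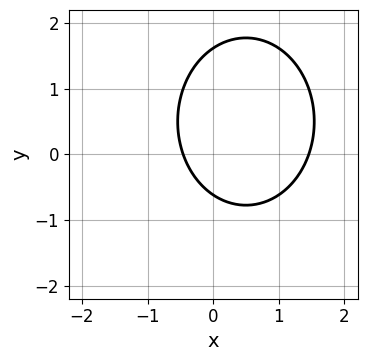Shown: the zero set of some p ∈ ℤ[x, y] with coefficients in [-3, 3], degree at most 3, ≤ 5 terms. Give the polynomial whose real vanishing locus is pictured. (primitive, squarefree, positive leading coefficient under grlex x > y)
3*x^2 + 2*y^2 - 3*x - 2*y - 2

(a) The degree is 2 — no degree-1 curve has this shape.
(b) Solving for integer coefficients yields p as stated.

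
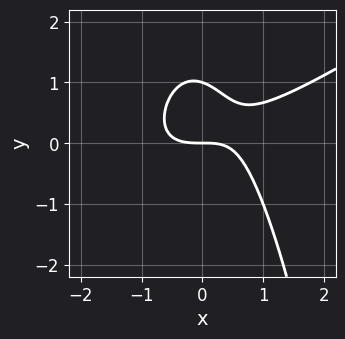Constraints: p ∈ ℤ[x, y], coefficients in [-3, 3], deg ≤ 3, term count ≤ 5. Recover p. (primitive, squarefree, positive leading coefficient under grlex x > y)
2*x^3 - 3*x^2*y - x*y - 3*y^2 + 3*y

(a) deg p = 3. No degree-2 curve has this shape.
(b) Against the integer gridlines: one x-axis crossing is at x = 0; among the integer gridlines, it crosses the y-axis at y ∈ {0, 1}.
(c) Matching integer coefficients to the picture gives p.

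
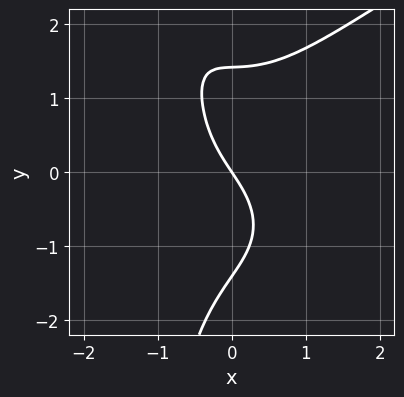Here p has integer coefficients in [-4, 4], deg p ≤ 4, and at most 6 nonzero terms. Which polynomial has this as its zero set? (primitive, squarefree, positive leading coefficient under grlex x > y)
First, deg p = 4.
Next, checking where it meets the axes: one x-axis crossing is at x = 0; it crosses the y-axis at the gridline y = 0.
Finally, together with the visible shape, these determine p as stated.

x*y^3 - 3*x^3 + y^3 - 3*x - 2*y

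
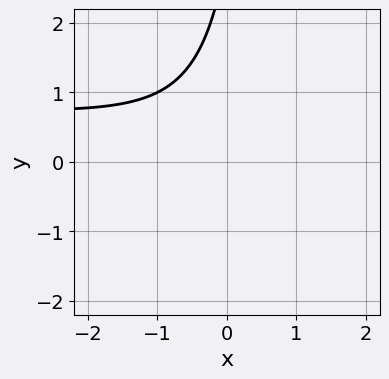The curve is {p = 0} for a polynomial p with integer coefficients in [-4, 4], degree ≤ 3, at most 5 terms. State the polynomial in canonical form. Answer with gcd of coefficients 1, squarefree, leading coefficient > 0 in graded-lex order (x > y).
Degree: a generic line meets the curve in up to 3 points, so deg p = 3.
Reading off the gridlines: no y-intercept at any integer in the box; it misses every integer gridline on the x-axis.
Matching integer coefficients to the picture gives p.

x^2*y - x^2 - 2*x*y + y - 3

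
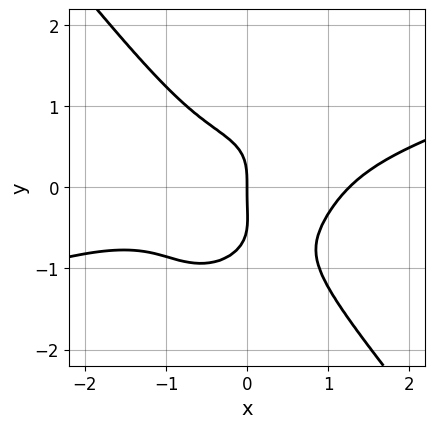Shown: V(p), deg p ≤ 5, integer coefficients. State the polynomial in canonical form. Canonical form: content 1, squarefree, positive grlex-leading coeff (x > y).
x^4 - 3*x^3*y - 2*y^4 - y^3 - 2*x

First, the degree is 4 — no degree-3 curve has this shape.
Next, from the visible intercepts: it meets the x-axis at x = 0 (among the integer gridlines); it meets the y-axis at y = 0 (among the integer gridlines).
Finally, assembling these constraints gives the stated polynomial.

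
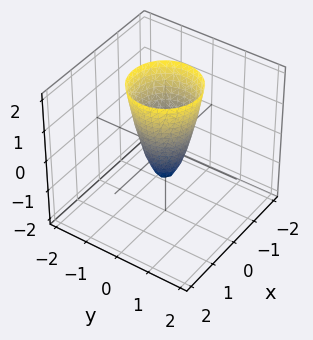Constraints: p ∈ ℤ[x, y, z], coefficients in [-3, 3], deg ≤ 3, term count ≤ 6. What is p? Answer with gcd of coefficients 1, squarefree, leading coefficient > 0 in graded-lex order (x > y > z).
(a) deg p = 2.
(b) Symmetry: the z-axis is an axis of rotation, so x and y enter only as x² + y².
(c) Reading off the gridlines: a circular section at z = 0 has radius between 0 and 1; it meets the z-axis at z = -1 (among the integer gridlines).
(d) Fitting integer coefficients to these (and the overall shape) gives p.

3*x^2 + 3*y^2 - z - 1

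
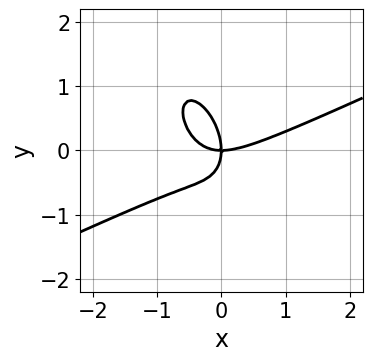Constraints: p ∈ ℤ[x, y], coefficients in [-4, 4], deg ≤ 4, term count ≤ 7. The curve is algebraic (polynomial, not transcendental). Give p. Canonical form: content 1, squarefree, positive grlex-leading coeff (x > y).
2*x^3 - 3*x^2*y - 2*x*y^2 - 2*y^3 - 3*x*y

1. deg p = 3. A generic line meets the curve in up to 3 points.
2. Checking where it meets the axes: it meets the y-axis at y = 0 (among the integer gridlines); one x-axis crossing is at x = 0.
3. Fitting integer coefficients to these (and the overall shape) gives p.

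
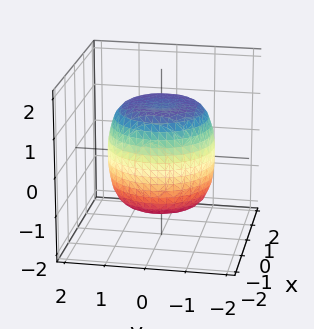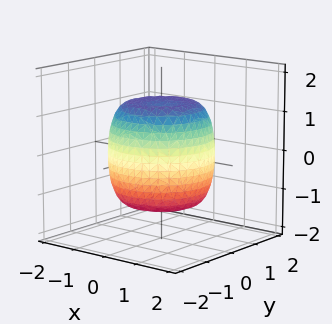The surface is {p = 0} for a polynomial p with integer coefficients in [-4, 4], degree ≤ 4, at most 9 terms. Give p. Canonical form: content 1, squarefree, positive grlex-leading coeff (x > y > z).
2*x^4 + 4*x^2*y^2 + 2*y^4 - 2*x^2 - 2*y^2 + 2*z^2 - 3

First, degree: a generic line meets the surface in up to 4 points, so deg p = 4.
Then, symmetry: every cross-section ⟂ z is a circle, so x, y appear only via x² + y².
Next, from the axis intercepts and sections: a circular section at z = 1 has radius between 1 and 2.
Finally, fitting integer coefficients to these (and the overall shape) gives p.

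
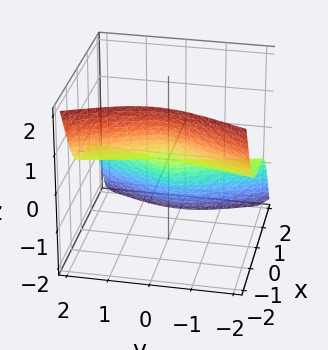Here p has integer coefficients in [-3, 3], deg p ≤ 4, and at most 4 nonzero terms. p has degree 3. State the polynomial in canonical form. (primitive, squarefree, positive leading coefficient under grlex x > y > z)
1. deg p = 3. A generic line meets the surface in up to 3 points.
2. Against the integer gridlines: one z-axis crossing is at z = 0; it meets the x-axis at x = 0 (among the integer gridlines); the visible y-axis segment lies entirely on the surface.
3. Together with the visible shape, these determine p as stated.

3*x^3 + 2*y^2*z + z^3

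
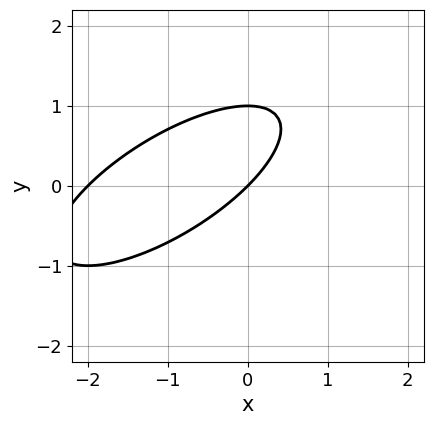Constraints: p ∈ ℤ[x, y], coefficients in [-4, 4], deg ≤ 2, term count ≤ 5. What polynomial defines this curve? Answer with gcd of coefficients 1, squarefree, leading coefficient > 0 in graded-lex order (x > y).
x^2 - 2*x*y + 2*y^2 + 2*x - 2*y

1. The degree is 2 — a generic line meets the curve in up to 2 points.
2. Checking where it meets the axes: the y-axis gridline crossings are at y ∈ {0, 1}; among the integer gridlines, it crosses the x-axis at x ∈ {-2, 0}.
3. Together with the visible shape, these determine p as stated.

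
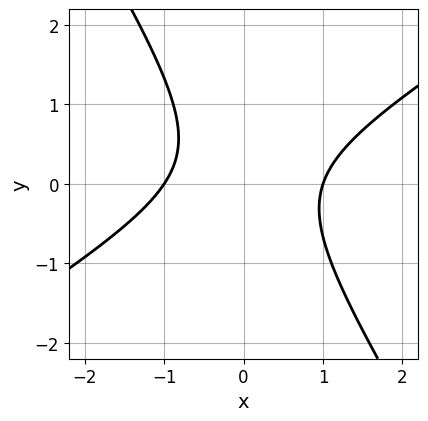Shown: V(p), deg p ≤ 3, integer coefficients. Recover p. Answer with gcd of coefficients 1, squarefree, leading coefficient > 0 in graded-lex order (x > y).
3*x^2 - 3*x*y - 3*y^2 + y - 3

(a) The degree is 2 — the shape is more complex than any degree-1 curve.
(b) Observable constraints: no y-intercept at any integer in the box; the x-axis gridline crossings are at x ∈ {-1, 1}.
(c) The integer polynomial consistent with all of this is the stated p.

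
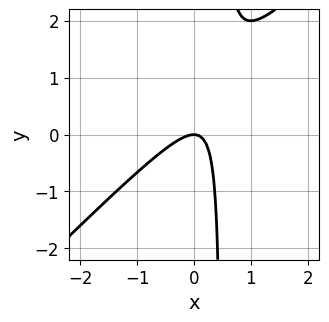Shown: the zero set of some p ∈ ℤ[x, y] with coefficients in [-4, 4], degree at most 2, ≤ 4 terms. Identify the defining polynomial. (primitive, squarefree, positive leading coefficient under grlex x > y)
(a) The degree is 2 — a generic line meets the curve in up to 2 points.
(b) Observable constraints: it crosses the x-axis at the gridline x = 0; one y-axis crossing is at y = 0.
(c) The integer polynomial consistent with all of this is the stated p.

2*x^2 - 2*x*y + y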